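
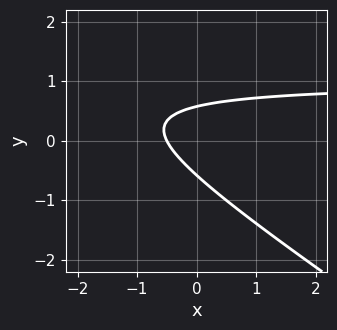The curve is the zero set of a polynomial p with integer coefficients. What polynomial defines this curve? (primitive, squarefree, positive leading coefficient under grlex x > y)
Degree: no degree-1 curve has this shape, so deg p = 2.
Solving for integer coefficients yields p as stated.

2*x*y + 3*y^2 - 2*x - 1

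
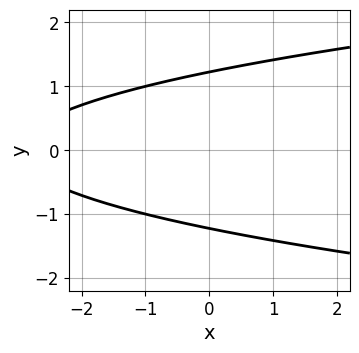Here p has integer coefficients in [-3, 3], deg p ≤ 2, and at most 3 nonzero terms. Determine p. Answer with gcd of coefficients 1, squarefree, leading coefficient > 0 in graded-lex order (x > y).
2*y^2 - x - 3

(a) deg p = 2. No degree-1 curve has this shape.
(b) Symmetries: the y ↦ −y reflection is a symmetry, so y appears only in even powers.
(c) From the axis intercepts and sections: the curve avoids every integer x-axis point in the box.
(d) Matching integer coefficients to the picture gives p.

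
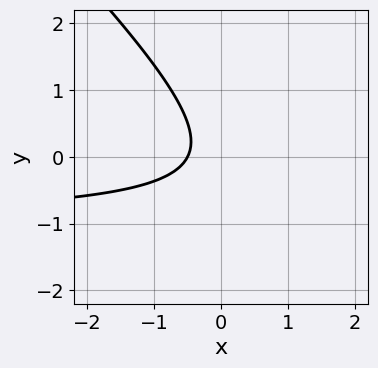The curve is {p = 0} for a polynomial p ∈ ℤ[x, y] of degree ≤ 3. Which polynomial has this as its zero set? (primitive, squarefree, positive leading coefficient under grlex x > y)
1. Degree: no degree-1 curve has this shape, so deg p = 2.
2. From the visible intercepts: no y-intercept at any integer in the box.
3. Assembling these constraints gives the stated polynomial.

2*x*y + 2*y^2 + 2*x + 1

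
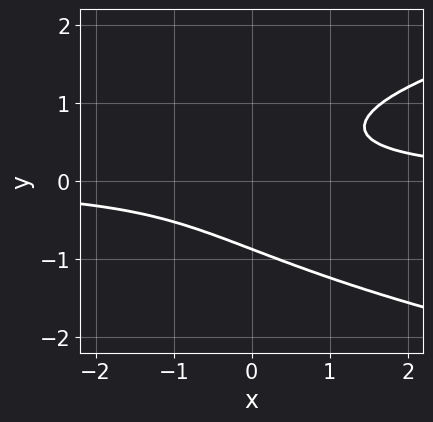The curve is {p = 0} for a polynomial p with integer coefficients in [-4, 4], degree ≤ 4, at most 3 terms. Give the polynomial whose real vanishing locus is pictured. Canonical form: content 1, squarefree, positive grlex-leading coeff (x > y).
3*y^3 - 3*x*y + 2

1. Degree: the shape is more complex than any degree-2 curve, so deg p = 3.
2. Observable constraints: no x-intercept at any integer in the box.
3. Fitting integer coefficients to these (and the overall shape) gives p.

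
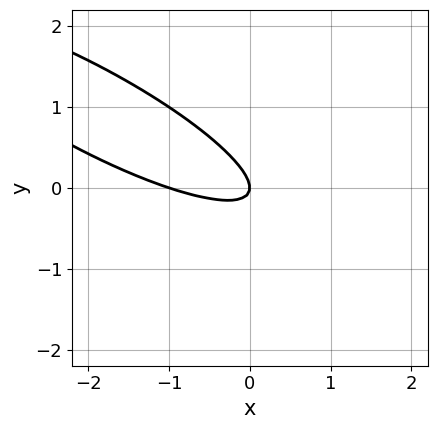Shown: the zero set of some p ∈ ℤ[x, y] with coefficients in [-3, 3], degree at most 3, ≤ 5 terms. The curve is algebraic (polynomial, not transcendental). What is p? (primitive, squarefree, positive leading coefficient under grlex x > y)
First, the degree is 2 — the shape is more complex than any degree-1 curve.
Then, from the axis intercepts and sections: one y-axis crossing is at y = 0; the x-axis gridline crossings are at x ∈ {-1, 0}.
Finally, these observations pin down the coefficients.

x^2 + 3*x*y + 3*y^2 + x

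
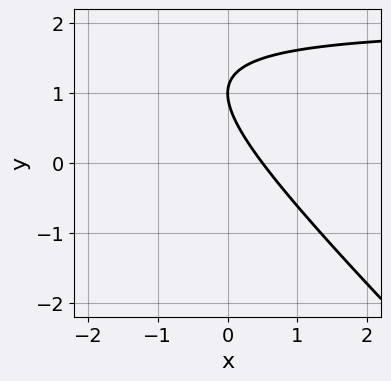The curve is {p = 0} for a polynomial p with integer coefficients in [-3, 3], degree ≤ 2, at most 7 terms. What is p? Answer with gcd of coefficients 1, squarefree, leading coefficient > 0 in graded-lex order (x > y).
x*y + y^2 - 2*x - 2*y + 1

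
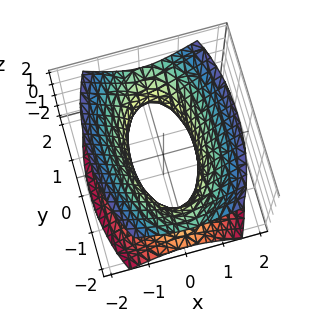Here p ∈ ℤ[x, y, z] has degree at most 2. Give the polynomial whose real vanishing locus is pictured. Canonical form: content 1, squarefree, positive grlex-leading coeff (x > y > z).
(a) deg p = 2. One connected sheet with a waist; a quadric.
(b) Symmetries: the z ↦ −z reflection is a symmetry, so z appears only in even powers; the y ↦ −y reflection is a symmetry, so y appears only in even powers; it's symmetric under x → −x, forcing even powers of x.
(c) Against the integer gridlines: it misses every integer gridline on the z-axis.
(d) Fitting integer coefficients to these (and the overall shape) gives p.

3*x^2 + y^2 - 2*z^2 - 2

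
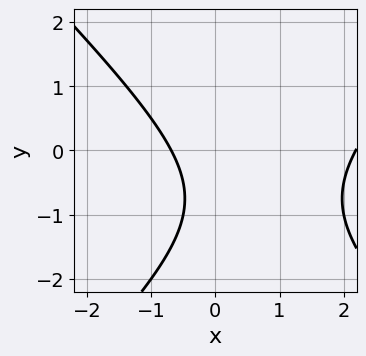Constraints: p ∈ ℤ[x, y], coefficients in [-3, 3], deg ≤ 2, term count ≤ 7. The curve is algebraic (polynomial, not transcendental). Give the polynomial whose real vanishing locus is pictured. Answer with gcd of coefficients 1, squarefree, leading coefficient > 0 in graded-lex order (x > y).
(a) Degree: no degree-1 curve has this shape, so deg p = 2.
(b) From the axis intercepts and sections: it misses every integer gridline on the y-axis.
(c) These observations pin down the coefficients.

2*x^2 - 2*y^2 - 3*x - 3*y - 3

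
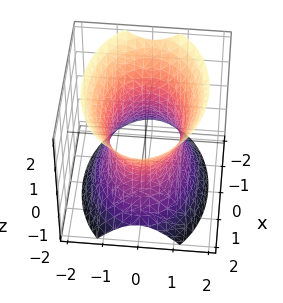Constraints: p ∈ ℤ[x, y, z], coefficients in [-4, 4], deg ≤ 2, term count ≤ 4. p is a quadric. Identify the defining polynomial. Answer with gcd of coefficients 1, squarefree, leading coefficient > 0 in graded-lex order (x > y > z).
x^2 + 2*y^2 - z^2 - 2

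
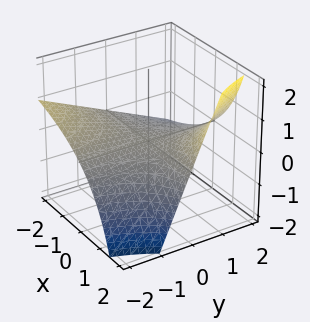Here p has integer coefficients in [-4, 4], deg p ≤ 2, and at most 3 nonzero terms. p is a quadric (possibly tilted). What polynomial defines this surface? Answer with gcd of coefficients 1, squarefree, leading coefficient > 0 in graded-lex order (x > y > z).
x*y + x*z - 3*z

First, degree: the shape is more complex than any degree-1 surface, so deg p = 2.
Next, from the visible intercepts: the visible x-axis segment lies entirely on the surface; one z-axis crossing is at z = 0; the visible y-axis segment lies entirely on the surface.
Finally, putting this together gives p.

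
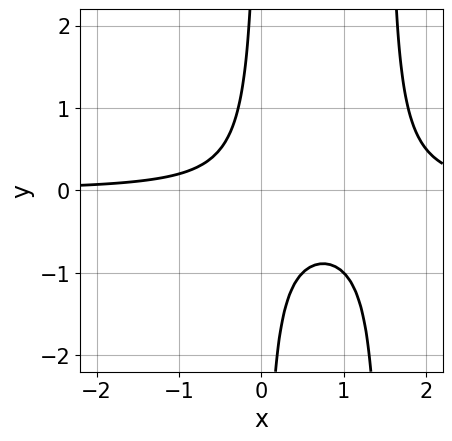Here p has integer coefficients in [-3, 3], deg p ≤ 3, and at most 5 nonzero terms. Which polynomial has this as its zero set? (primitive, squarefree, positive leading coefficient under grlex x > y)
The degree is 3 — the shape is more complex than any degree-2 curve.
Reading off the gridlines: the curve avoids every integer x-axis point in the box; it misses every integer gridline on the y-axis.
Solving for integer coefficients yields p as stated.

2*x^2*y - 3*x*y - 1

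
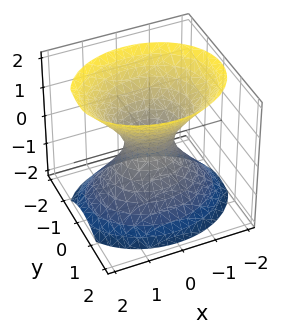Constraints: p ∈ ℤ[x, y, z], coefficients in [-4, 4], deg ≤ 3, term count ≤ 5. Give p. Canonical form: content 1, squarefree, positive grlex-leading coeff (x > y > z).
2*x^2 + 3*y^2 - 2*z^2 - 1

(a) Degree: an hourglass — one-sheet hyperboloid; a quadric, so deg p = 2.
(b) Symmetries: the y ↦ −y reflection is a symmetry, so y appears only in even powers; the x ↦ −x reflection is a symmetry, so x appears only in even powers; mirror symmetry z ↦ −z ⇒ only even powers of z.
(c) From the visible intercepts: the surface avoids every integer z-axis point in the box.
(d) Solving for integer coefficients yields p as stated.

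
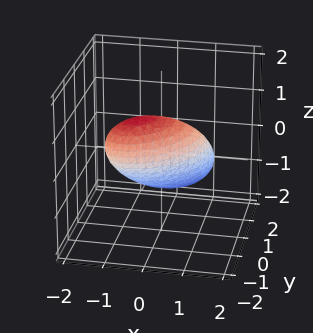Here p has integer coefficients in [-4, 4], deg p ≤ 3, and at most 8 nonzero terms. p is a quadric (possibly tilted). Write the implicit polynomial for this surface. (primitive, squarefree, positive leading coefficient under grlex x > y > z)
Degree: a generic line meets the surface in up to 2 points, so deg p = 2.
Reading off the gridlines: among the integer gridlines, it crosses the y-axis at y ∈ {-1, 1}; the x-axis gridline crossings are at x ∈ {-1, 1}; the z-axis gridline crossings are at z ∈ {-1, 1}.
The integer polynomial consistent with all of this is the stated p.

x^2 - x*y + y^2 + y*z + z^2 - 1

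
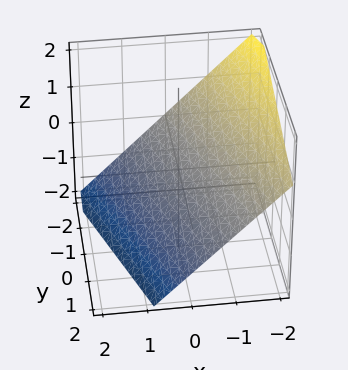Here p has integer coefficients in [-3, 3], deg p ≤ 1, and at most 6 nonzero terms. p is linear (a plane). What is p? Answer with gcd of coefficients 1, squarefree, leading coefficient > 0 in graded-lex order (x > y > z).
Degree: the surface is flat (a plane), so deg p = 1.
Reading off the gridlines: it crosses the y-axis at the gridline y = -2.
Fitting integer coefficients to these (and the overall shape) gives p.

3*x + y + 3*z + 2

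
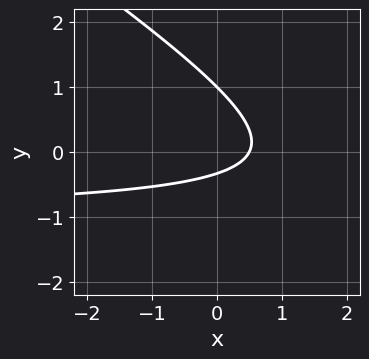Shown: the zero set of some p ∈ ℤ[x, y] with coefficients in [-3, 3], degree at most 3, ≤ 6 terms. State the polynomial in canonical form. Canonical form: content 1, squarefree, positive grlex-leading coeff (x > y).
1. deg p = 2. No degree-1 curve has this shape.
2. From the axis intercepts and sections: it meets the y-axis at y = 1 (among the integer gridlines).
3. Solving for integer coefficients yields p as stated.

2*x*y + 3*y^2 + 2*x - 2*y - 1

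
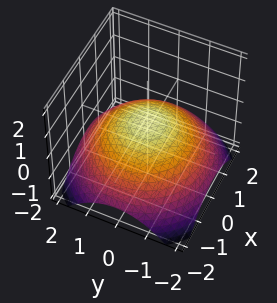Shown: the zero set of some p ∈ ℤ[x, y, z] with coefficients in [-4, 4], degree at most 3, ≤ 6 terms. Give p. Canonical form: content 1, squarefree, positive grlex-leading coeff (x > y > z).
First, degree: no degree-1 surface has this shape, so deg p = 2.
Next, by symmetry, every cross-section ⟂ z is a circle, so x, y appear only via x² + y².
Next, against the integer gridlines: a circular section at z = 0 has radius exactly 1; among the integer gridlines, it crosses the y-axis at y ∈ {-1, 1}; among the integer gridlines, it crosses the x-axis at x ∈ {-1, 1}.
Finally, putting this together gives p.

x^2 + y^2 + 3*z - 1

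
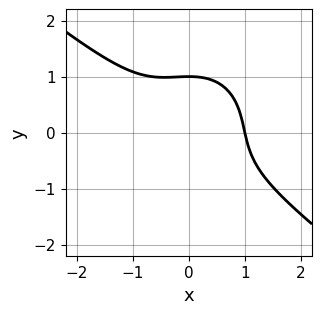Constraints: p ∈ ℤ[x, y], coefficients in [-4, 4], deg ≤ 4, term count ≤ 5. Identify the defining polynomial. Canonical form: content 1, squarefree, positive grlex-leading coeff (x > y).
3*x^3 + 2*x^2*y + 3*y^3 - 3

The degree is 3 — no degree-2 curve has this shape.
Reading off the gridlines: it meets the x-axis at x = 1 (among the integer gridlines); one y-axis crossing is at y = 1.
The integer polynomial consistent with all of this is the stated p.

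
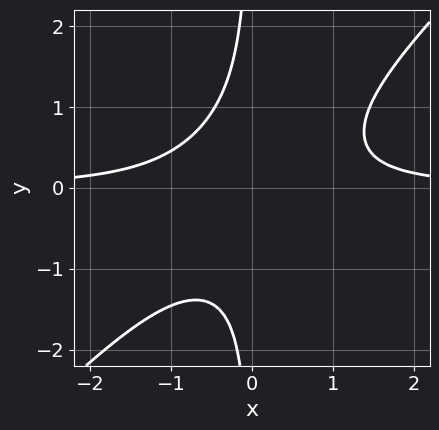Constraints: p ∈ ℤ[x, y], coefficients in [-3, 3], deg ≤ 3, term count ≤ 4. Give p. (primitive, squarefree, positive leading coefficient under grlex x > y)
3*x^2*y - 3*x*y^2 - 2

1. Degree: a generic line meets the curve in up to 3 points, so deg p = 3.
2. Checking where it meets the axes: it misses every integer gridline on the x-axis; it misses every integer gridline on the y-axis.
3. Together with the visible shape, these determine p as stated.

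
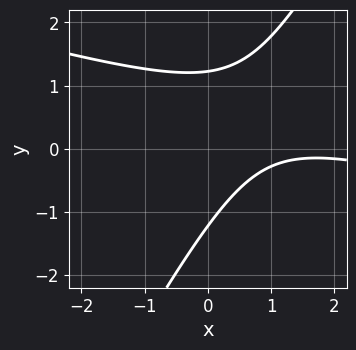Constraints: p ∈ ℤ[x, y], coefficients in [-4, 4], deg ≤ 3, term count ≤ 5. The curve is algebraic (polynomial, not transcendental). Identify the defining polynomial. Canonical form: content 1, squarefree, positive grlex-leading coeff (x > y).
x^2 + 3*x*y - 2*y^2 - 3*x + 3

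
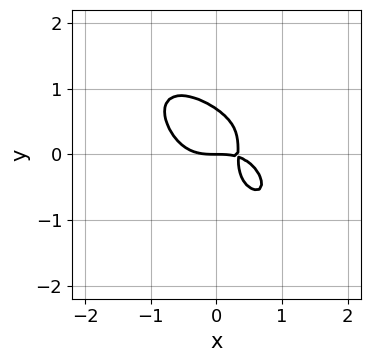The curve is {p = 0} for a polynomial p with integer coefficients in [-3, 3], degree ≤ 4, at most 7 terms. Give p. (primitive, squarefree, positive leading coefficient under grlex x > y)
1. Degree: the shape is more complex than any degree-3 curve, so deg p = 4.
2. Checking where it meets the axes: one x-axis crossing is at x = 0; it meets the y-axis at y = 0 (among the integer gridlines).
3. The integer polynomial consistent with all of this is the stated p.

3*x^4 + 3*y^4 - x^3 + 3*x*y - y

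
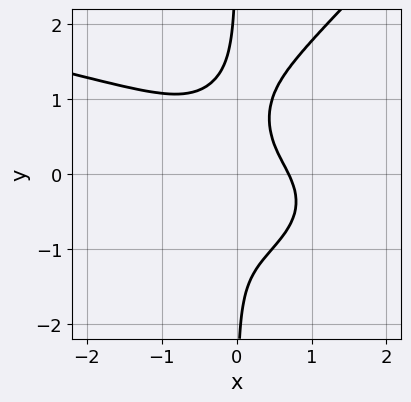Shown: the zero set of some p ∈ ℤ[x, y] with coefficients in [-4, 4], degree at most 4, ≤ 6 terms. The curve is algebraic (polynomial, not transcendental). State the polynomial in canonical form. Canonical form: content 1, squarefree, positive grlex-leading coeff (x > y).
3*x^2*y^2 - 3*x*y^3 + 3*x^3 + 3*x*y - 1

(a) Degree: no degree-3 curve has this shape, so deg p = 4.
(b) Observable constraints: no y-intercept at any integer in the box.
(c) Putting this together gives p.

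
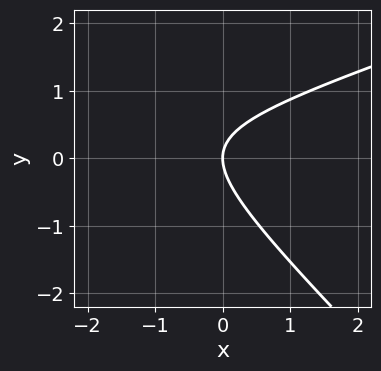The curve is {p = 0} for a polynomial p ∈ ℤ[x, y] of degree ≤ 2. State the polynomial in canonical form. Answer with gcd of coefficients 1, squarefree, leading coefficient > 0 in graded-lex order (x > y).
x^2 - 2*x*y - 3*y^2 + 3*x

1. Degree: no degree-1 curve has this shape, so deg p = 2.
2. Checking where it meets the axes: it crosses the x-axis at the gridline x = 0; it crosses the y-axis at the gridline y = 0.
3. These observations pin down the coefficients.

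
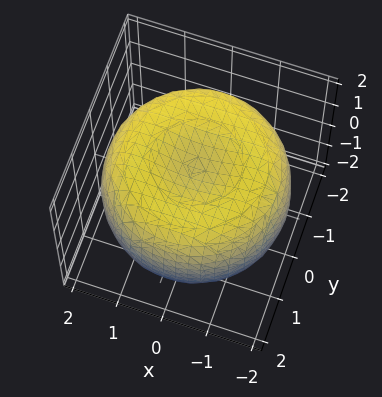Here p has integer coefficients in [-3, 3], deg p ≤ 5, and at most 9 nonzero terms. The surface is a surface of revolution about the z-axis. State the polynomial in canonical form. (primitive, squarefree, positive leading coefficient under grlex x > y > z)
(a) deg p = 4. The shape is more complex than any degree-3 surface.
(b) Symmetry: the z-axis is an axis of rotation, so x and y enter only as x² + y².
(c) Against the integer gridlines: a circular section at z = 0 has radius between 1 and 2; among the integer gridlines, it crosses the z-axis at z ∈ {-1, 1}.
(d) Assembling these constraints gives the stated polynomial.

x^4 + 2*x^2*y^2 + y^4 - 3*x^2 - 3*y^2 + 3*z^2 - 3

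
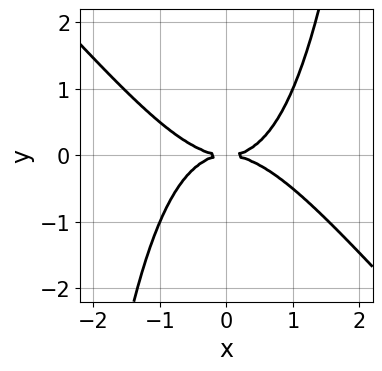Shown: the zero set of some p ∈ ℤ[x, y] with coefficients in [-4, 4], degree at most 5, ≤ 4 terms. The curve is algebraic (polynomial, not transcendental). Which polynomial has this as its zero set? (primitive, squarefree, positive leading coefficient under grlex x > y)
x^4 + x^3*y - 2*y^2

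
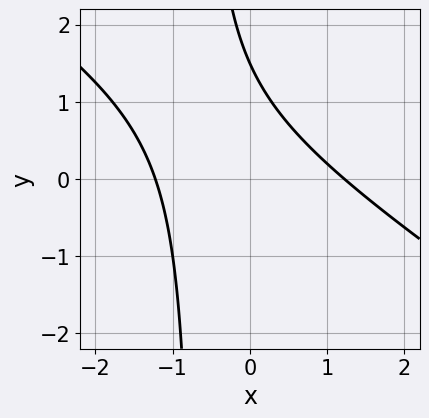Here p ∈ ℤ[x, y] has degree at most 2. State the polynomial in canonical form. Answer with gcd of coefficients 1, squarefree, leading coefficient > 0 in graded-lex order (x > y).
2*x^2 + 3*x*y + 2*y - 3

Degree: a generic line meets the curve in up to 2 points, so deg p = 2.
The integer polynomial consistent with all of this is the stated p.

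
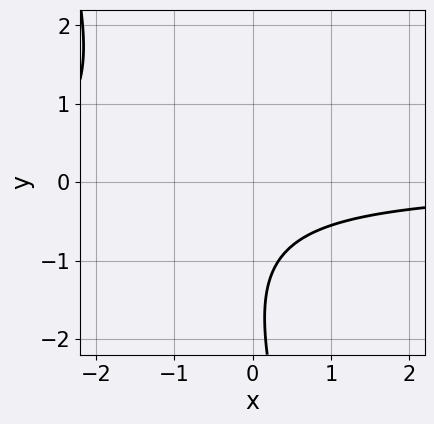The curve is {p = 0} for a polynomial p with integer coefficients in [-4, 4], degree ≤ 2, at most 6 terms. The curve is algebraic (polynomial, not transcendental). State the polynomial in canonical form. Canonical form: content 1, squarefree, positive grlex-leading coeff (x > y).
(a) Degree: a generic line meets the curve in up to 2 points, so deg p = 2.
(b) Observable constraints: the curve avoids every integer y-axis point in the box; it misses every integer gridline on the x-axis.
(c) Solving for integer coefficients yields p as stated.

3*x*y + y^2 + 3*y + 3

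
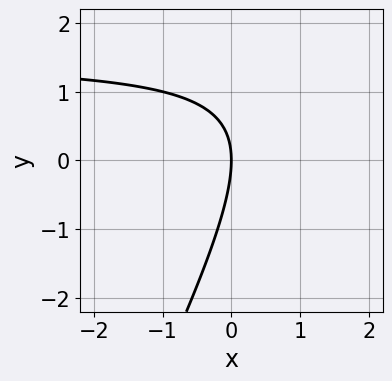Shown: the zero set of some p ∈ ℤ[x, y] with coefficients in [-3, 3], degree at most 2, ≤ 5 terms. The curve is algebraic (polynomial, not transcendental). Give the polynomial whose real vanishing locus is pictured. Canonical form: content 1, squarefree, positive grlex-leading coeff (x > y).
1. Degree: the shape is more complex than any degree-1 curve, so deg p = 2.
2. From the visible intercepts: one x-axis crossing is at x = 0; it meets the y-axis at y = 0 (among the integer gridlines).
3. The integer polynomial consistent with all of this is the stated p.

2*x*y - y^2 - 3*x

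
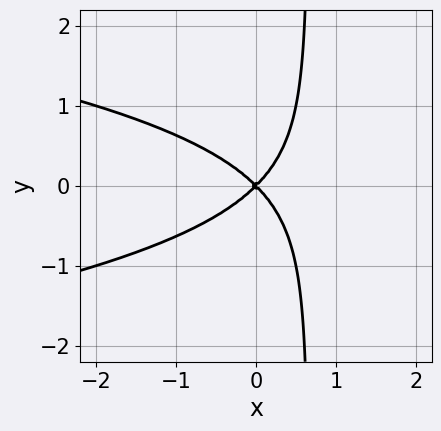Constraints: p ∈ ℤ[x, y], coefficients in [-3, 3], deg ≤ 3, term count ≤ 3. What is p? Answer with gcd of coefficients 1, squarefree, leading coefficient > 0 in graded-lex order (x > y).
1. The degree is 3 — a generic line meets the curve in up to 3 points.
2. Symmetries: mirror symmetry y ↦ −y ⇒ only even powers of y.
3. Against the integer gridlines: it crosses the y-axis at the gridline y = 0; one x-axis crossing is at x = 0.
4. These observations pin down the coefficients.

3*x*y^2 + 2*x^2 - 2*y^2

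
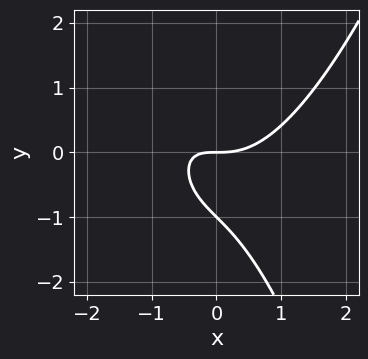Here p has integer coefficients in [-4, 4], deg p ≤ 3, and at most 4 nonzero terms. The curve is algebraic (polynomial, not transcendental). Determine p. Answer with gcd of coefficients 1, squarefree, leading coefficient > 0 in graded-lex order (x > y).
x^3 - x*y - y^2 - y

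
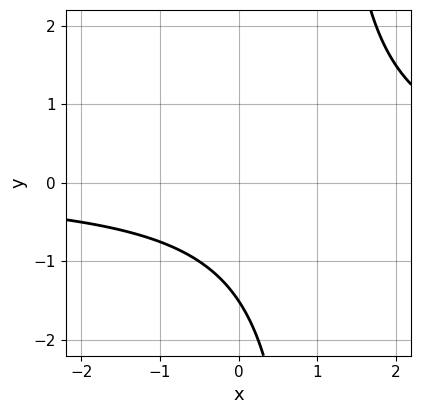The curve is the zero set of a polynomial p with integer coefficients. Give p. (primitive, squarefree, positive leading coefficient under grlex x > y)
2*x*y - 2*y - 3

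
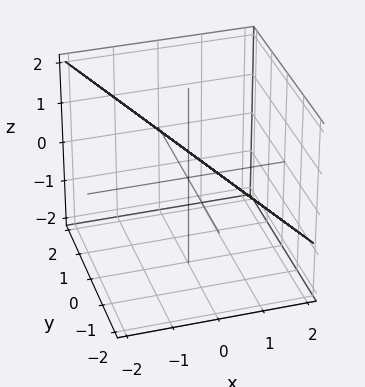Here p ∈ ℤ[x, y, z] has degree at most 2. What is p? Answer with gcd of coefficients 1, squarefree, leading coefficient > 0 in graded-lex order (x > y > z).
3*x + y + 3*z - 2

1. deg p = 1. The surface is flat (a plane).
2. Reading off the gridlines: it meets the y-axis at y = 2 (among the integer gridlines).
3. Fitting integer coefficients to these (and the overall shape) gives p.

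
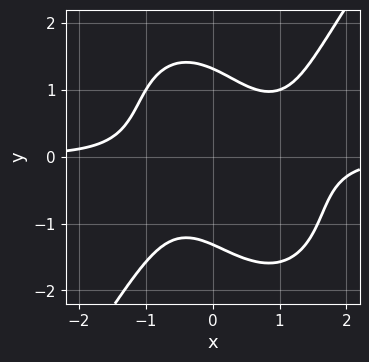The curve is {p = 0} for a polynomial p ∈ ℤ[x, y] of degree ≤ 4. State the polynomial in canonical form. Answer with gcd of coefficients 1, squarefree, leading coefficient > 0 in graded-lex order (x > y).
Degree: no degree-3 curve has this shape, so deg p = 4.
Against the integer gridlines: no x-intercept at any integer in the box.
Assembling these constraints gives the stated polynomial.

3*x^3*y - y^4 - 2*x^2*y - 3*x*y + 3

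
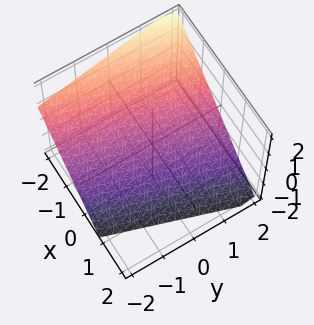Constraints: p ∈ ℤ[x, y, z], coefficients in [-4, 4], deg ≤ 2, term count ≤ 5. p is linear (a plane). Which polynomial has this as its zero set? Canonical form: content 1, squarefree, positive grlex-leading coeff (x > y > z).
First, deg p = 1.
Next, reading off the gridlines: it meets the y-axis at y = 2 (among the integer gridlines).
Finally, these observations pin down the coefficients.

3*x - y + 3*z + 2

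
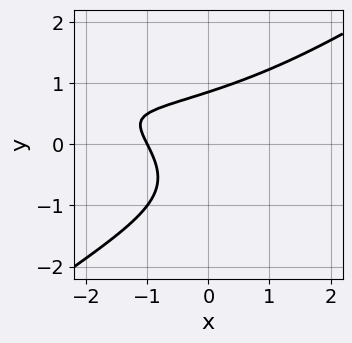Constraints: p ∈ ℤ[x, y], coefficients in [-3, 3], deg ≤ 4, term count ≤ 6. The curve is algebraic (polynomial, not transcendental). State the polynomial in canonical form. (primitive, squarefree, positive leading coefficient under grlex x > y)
The degree is 3 — a generic line meets the curve in up to 3 points.
From the visible intercepts: one x-axis crossing is at x = -1.
These observations pin down the coefficients.

x^2*y - 2*y^3 - y^2 + 2*x + 2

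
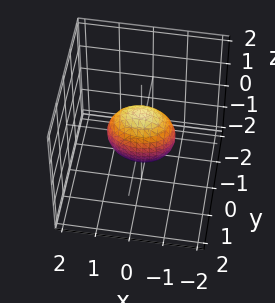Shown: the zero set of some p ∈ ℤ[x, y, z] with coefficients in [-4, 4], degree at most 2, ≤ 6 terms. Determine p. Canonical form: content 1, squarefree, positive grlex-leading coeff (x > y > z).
x^2 + 2*y^2 + z^2 - 1

First, the degree is 2 — bounded and convex; a quadric.
Then, symmetries: it's symmetric under x → −x, forcing even powers of x; the z ↦ −z reflection is a symmetry, so z appears only in even powers; it's symmetric under y → −y, forcing even powers of y.
Next, against the integer gridlines: among the integer gridlines, it crosses the x-axis at x ∈ {-1, 1}; the z-axis gridline crossings are at z ∈ {-1, 1}.
Finally, the integer polynomial consistent with all of this is the stated p.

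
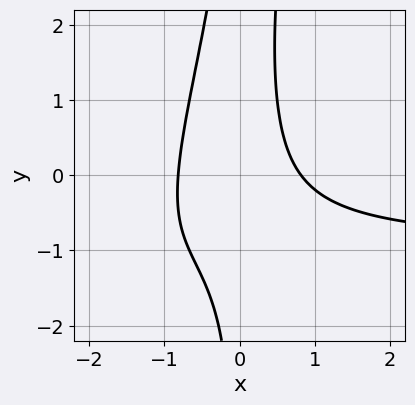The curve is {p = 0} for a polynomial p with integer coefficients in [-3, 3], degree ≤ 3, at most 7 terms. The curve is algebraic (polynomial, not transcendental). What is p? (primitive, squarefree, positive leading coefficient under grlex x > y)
(a) deg p = 3. No degree-2 curve has this shape.
(b) Against the integer gridlines: the curve avoids every integer y-axis point in the box.
(c) Fitting integer coefficients to these (and the overall shape) gives p.

3*x^2*y - x*y^2 + 3*x^2 + 2*x*y - 2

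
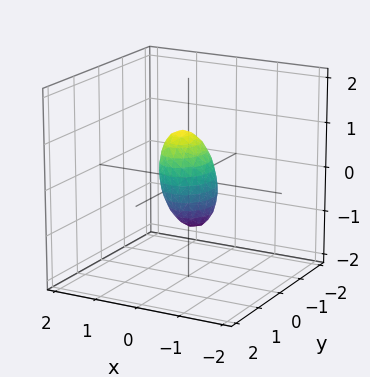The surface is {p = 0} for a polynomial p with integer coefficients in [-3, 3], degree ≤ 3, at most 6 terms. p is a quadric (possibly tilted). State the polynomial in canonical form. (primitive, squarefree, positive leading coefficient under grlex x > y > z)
3*x^2 - x*z + 2*y^2 + z^2 - 1

Degree: the shape is more complex than any degree-1 surface, so deg p = 2.
From the axis intercepts and sections: among the integer gridlines, it crosses the z-axis at z ∈ {-1, 1}.
Matching integer coefficients to the picture gives p.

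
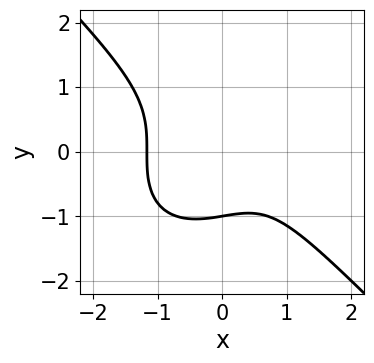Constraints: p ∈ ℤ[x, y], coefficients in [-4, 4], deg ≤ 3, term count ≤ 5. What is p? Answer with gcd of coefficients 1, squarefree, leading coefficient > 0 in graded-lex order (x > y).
2*x^3 + 2*y^3 - x + 2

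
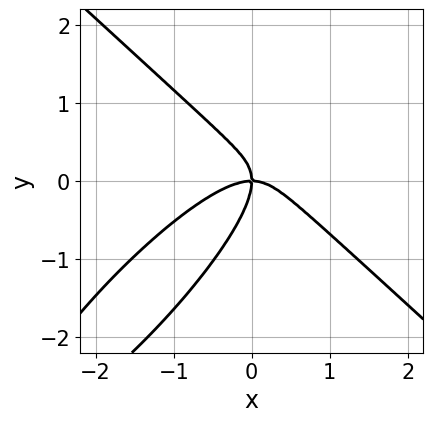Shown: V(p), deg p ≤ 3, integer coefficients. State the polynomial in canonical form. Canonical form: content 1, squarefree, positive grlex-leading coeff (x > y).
(a) Degree: no degree-2 curve has this shape, so deg p = 3.
(b) From the visible intercepts: it meets the y-axis at y = 0 (among the integer gridlines); it meets the x-axis at x = 0 (among the integer gridlines).
(c) The integer polynomial consistent with all of this is the stated p.

3*x^3 - 2*x^2*y - 3*x*y^2 + 3*y^3 + 3*x*y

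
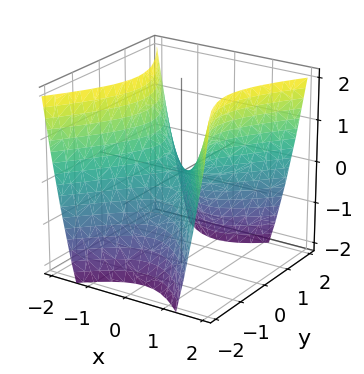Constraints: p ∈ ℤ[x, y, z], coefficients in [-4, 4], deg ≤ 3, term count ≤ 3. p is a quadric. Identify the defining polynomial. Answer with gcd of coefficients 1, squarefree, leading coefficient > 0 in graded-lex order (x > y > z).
The degree is 2 — a saddle surface; a quadric.
Symmetries: mirror symmetry y ↦ −y ⇒ only even powers of y; mirror symmetry x ↦ −x ⇒ only even powers of x.
Against the integer gridlines: one z-axis crossing is at z = 0; it meets the y-axis at y = 0 (among the integer gridlines); it meets the x-axis at x = 0 (among the integer gridlines).
Fitting integer coefficients to these (and the overall shape) gives p.

3*x^2 - 2*y^2 - 2*z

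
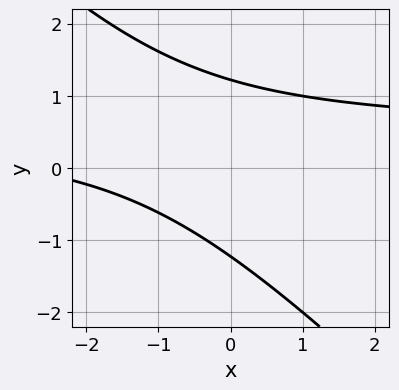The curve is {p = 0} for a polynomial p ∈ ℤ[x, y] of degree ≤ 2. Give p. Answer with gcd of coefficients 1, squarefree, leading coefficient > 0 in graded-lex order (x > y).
2*x*y + 2*y^2 - x - 3

(a) The degree is 2 — no degree-1 curve has this shape.
(b) Checking where it meets the axes: no x-intercept at any integer in the box.
(c) These observations pin down the coefficients.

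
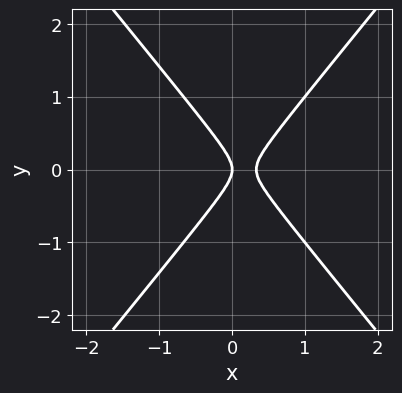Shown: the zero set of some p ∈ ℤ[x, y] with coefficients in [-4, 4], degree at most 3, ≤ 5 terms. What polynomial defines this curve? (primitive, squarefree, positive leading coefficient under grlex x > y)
1. The degree is 2 — a generic line meets the curve in up to 2 points.
2. Symmetries: the y ↦ −y reflection is a symmetry, so y appears only in even powers.
3. Reading off the gridlines: it crosses the y-axis at the gridline y = 0; it meets the x-axis at x = 0 (among the integer gridlines).
4. Fitting integer coefficients to these (and the overall shape) gives p.

3*x^2 - 2*y^2 - x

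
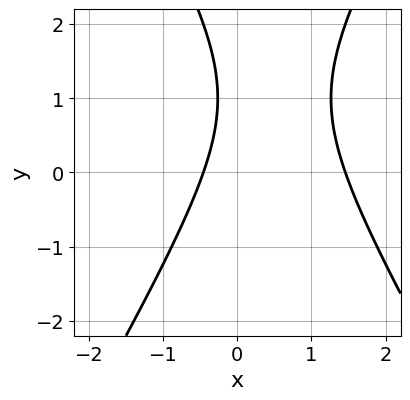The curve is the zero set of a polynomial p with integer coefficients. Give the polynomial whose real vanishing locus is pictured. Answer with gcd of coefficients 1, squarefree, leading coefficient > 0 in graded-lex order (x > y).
3*x^2 - y^2 - 3*x + 2*y - 2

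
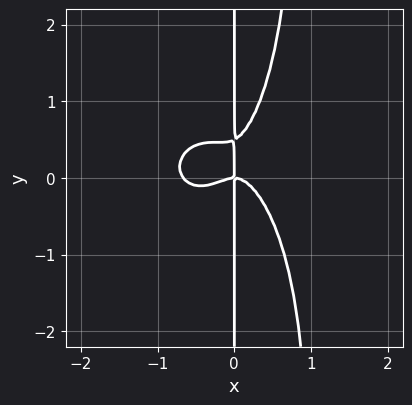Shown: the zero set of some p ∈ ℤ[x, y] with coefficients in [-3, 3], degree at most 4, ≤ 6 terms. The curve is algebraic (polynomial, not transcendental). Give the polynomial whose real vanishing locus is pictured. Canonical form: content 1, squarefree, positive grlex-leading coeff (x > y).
1. The degree is 4 — the shape is more complex than any degree-3 curve.
2. Reading off the gridlines: it crosses the x-axis at the gridline x = 0; the visible y-axis segment lies entirely on the curve.
3. Matching integer coefficients to the picture gives p.

3*x^4 + 2*x^2*y^2 + 2*x^3 - 2*x*y^2 + x*y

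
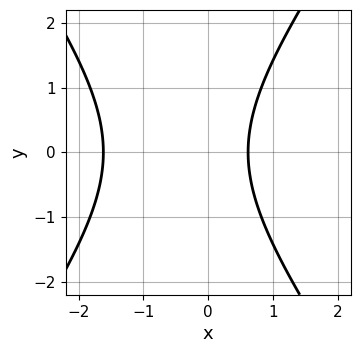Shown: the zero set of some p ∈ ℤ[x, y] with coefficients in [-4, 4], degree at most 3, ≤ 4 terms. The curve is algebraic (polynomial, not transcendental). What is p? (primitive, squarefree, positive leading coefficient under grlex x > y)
2*x^2 - y^2 + 2*x - 2

deg p = 2. The shape is more complex than any degree-1 curve.
Symmetries: mirror symmetry y ↦ −y ⇒ only even powers of y.
Checking where it meets the axes: it misses every integer gridline on the y-axis.
Fitting integer coefficients to these (and the overall shape) gives p.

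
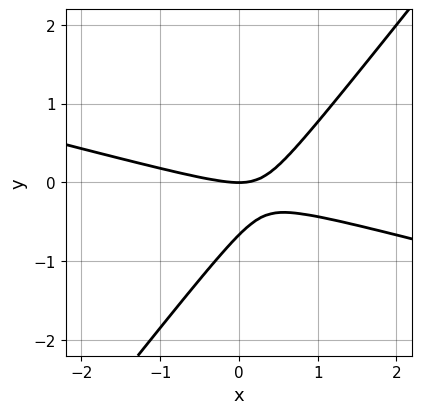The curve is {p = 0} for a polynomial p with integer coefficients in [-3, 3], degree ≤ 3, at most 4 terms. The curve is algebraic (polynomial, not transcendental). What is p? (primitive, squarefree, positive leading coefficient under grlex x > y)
(a) The degree is 2 — the shape is more complex than any degree-1 curve.
(b) Against the integer gridlines: it meets the x-axis at x = 0 (among the integer gridlines); it meets the y-axis at y = 0 (among the integer gridlines).
(c) Putting this together gives p.

x^2 + 3*x*y - 3*y^2 - 2*y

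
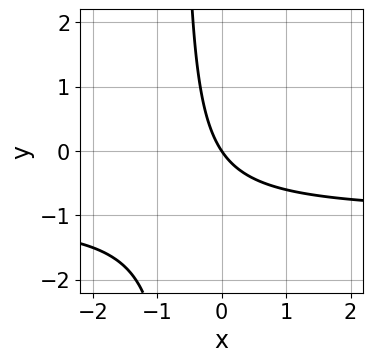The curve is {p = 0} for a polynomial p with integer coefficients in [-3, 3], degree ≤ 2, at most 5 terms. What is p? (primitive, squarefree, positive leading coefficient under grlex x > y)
First, the degree is 2 — no degree-1 curve has this shape.
Then, against the integer gridlines: it crosses the x-axis at the gridline x = 0; it meets the y-axis at y = 0 (among the integer gridlines).
Finally, fitting integer coefficients to these (and the overall shape) gives p.

3*x*y + 3*x + 2*y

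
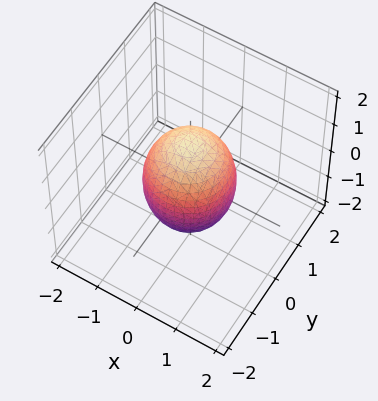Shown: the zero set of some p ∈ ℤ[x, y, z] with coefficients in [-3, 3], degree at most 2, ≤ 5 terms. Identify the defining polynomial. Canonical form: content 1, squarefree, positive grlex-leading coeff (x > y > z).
2*x^2 + 2*y^2 + z^2 - 2

1. Degree: bounded and convex; a quadric, so deg p = 2.
2. By symmetry, every cross-section ⟂ z is a circle, so x, y appear only via x² + y²; it's symmetric under z → −z, forcing even powers of z.
3. From the axis intercepts and sections: among the integer gridlines, it crosses the y-axis at y ∈ {-1, 1}; a circular section at z = -1 has radius between 0 and 1.
4. Matching integer coefficients to the picture gives p. Check: (-1, 0, 0) on the x-axis lies on the surface, and p(-1, 0, 0) = 0. ✓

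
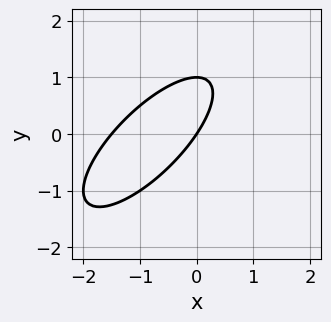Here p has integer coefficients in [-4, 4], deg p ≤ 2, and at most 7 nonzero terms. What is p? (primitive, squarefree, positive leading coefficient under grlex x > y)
2*x^2 - 3*x*y + 2*y^2 + 3*x - 2*y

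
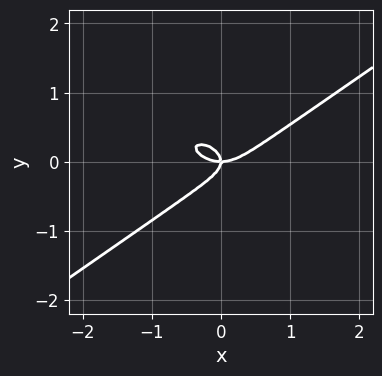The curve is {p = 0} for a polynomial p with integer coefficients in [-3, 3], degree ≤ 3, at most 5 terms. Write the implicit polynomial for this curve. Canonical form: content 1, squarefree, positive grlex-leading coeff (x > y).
Degree: the shape is more complex than any degree-2 curve, so deg p = 3.
From the visible intercepts: it crosses the y-axis at the gridline y = 0; it meets the x-axis at x = 0 (among the integer gridlines).
These observations pin down the coefficients.

x^3 - 3*y^3 - x*y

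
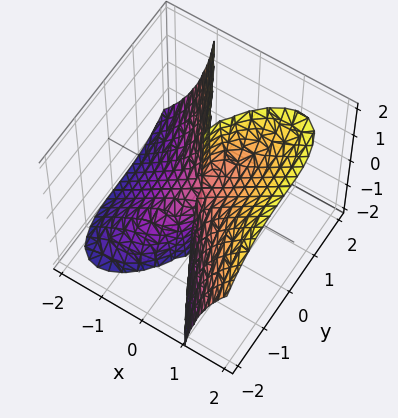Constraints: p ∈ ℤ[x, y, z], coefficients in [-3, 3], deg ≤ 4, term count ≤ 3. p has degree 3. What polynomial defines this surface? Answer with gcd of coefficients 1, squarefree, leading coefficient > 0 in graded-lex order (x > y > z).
3*x^3 - 3*x^2*z + y^3

First, degree: the shape is more complex than any degree-2 surface, so deg p = 3.
Next, against the integer gridlines: one x-axis crossing is at x = 0; it meets the y-axis at y = 0 (among the integer gridlines).
Finally, these observations pin down the coefficients. Check: (0, 0, 2) on the z-axis lies on the surface, and p(0, 0, 2) = 0. ✓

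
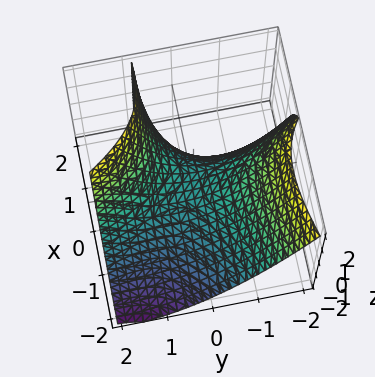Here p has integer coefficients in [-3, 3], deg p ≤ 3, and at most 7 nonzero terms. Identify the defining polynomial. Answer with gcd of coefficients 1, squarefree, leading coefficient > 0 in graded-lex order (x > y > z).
x^2 - 2*x*y - x*z - y^2 + 2*z

The degree is 2 — no degree-1 surface has this shape.
Against the integer gridlines: it meets the z-axis at z = 0 (among the integer gridlines); it meets the x-axis at x = 0 (among the integer gridlines); it meets the y-axis at y = 0 (among the integer gridlines).
Fitting integer coefficients to these (and the overall shape) gives p.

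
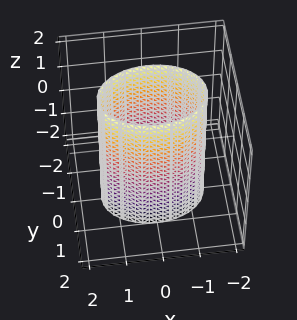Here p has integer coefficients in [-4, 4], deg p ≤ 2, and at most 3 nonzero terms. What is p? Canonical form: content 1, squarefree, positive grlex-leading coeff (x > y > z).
x^2 + 2*y^2 - 2

1. The degree is 2 — constant cross-section along one axis; a quadric.
2. Symmetries: it's symmetric under x → −x, forcing even powers of x; the z ↦ −z reflection is a symmetry, so z appears only in even powers; the y ↦ −y reflection is a symmetry, so y appears only in even powers.
3. Against the integer gridlines: among the integer gridlines, it crosses the y-axis at y ∈ {-1, 1}; no z-intercept at any integer in the box.
4. Fitting integer coefficients to these (and the overall shape) gives p.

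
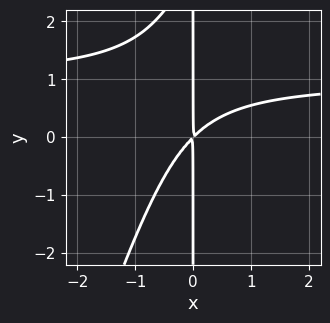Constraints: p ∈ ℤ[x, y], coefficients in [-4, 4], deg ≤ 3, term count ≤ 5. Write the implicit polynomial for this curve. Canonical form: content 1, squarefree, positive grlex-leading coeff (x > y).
3*x^2*y - x*y^2 - 3*x^2 + 3*x*y

1. deg p = 3. A generic line meets the curve in up to 3 points.
2. From the axis intercepts and sections: the visible y-axis segment lies entirely on the curve.
3. Assembling these constraints gives the stated polynomial.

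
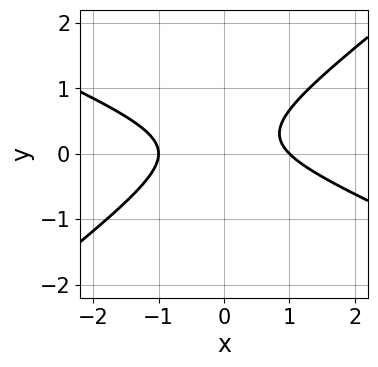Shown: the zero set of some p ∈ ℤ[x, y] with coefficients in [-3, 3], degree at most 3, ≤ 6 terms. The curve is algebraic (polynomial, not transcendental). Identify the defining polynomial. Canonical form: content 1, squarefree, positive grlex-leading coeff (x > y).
x^2 + x*y - 3*y^2 + y - 1

First, deg p = 2.
Then, from the visible intercepts: it misses every integer gridline on the y-axis; among the integer gridlines, it crosses the x-axis at x ∈ {-1, 1}.
Finally, matching integer coefficients to the picture gives p.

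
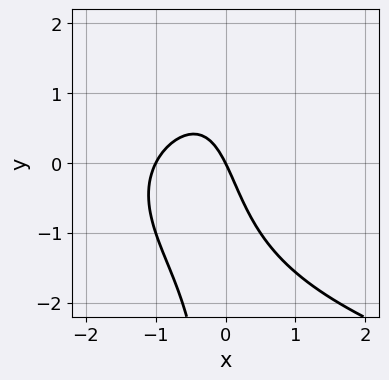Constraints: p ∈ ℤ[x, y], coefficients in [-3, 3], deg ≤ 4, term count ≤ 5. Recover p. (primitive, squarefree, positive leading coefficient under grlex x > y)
1. deg p = 3. No degree-2 curve has this shape.
2. Observable constraints: it meets the y-axis at y = 0 (among the integer gridlines); among the integer gridlines, it crosses the x-axis at x ∈ {-1, 0}.
3. Putting this together gives p.

x*y^2 - 2*x^2 - 2*x - y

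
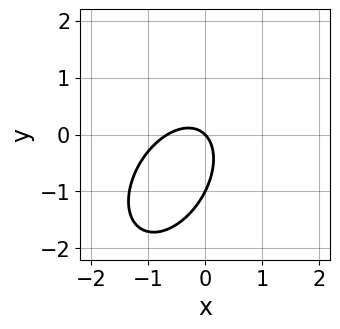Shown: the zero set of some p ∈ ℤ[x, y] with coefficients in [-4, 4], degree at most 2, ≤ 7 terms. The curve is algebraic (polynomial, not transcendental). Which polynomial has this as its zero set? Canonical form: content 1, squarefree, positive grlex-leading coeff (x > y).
The degree is 2 — a generic line meets the curve in up to 2 points.
From the visible intercepts: among the integer gridlines, it crosses the y-axis at y ∈ {-1, 0}; it crosses the x-axis at the gridline x = 0.
These observations pin down the coefficients.

3*x^2 - 2*x*y + 2*y^2 + 2*x + 2*y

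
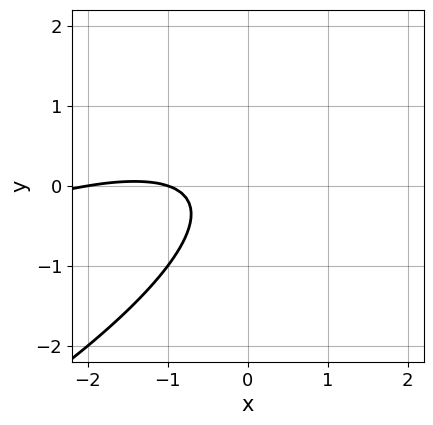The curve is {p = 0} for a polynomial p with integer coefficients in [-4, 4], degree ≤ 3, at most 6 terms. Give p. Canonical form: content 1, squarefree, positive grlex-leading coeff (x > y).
deg p = 2.
From the axis intercepts and sections: the x-axis gridline crossings are at x ∈ {-2, -1}; no y-intercept at any integer in the box.
Matching integer coefficients to the picture gives p.

x^2 - 3*x*y + 3*y^2 + 3*x + 2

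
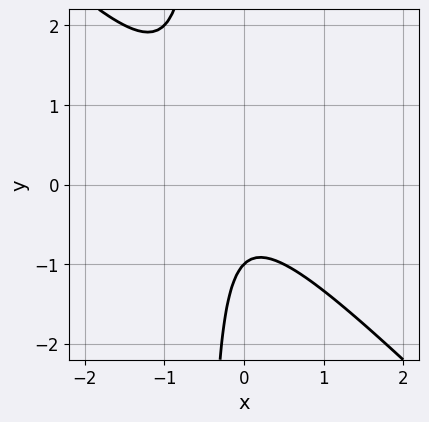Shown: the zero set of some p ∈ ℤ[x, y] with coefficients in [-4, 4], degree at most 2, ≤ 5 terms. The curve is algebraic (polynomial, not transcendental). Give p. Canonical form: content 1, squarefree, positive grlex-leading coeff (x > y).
(a) The degree is 2 — a generic line meets the curve in up to 2 points.
(b) From the axis intercepts and sections: it crosses the y-axis at the gridline y = -1; the curve avoids every integer x-axis point in the box.
(c) Together with the visible shape, these determine p as stated.

2*x^2 + 2*x*y + x + y + 1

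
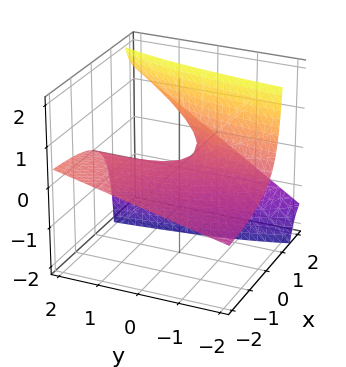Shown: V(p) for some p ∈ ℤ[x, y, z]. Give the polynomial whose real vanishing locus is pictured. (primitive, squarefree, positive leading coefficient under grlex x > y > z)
First, the degree is 2 — a generic line meets the surface in up to 2 points.
Then, observable constraints: the visible x-axis segment lies entirely on the surface; every point of the y-axis in the box is on the surface; it meets the z-axis at z = 0 (among the integer gridlines).
Finally, solving for integer coefficients yields p as stated.

x*y - 3*x*z + 3*z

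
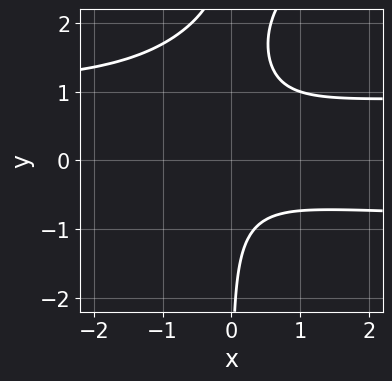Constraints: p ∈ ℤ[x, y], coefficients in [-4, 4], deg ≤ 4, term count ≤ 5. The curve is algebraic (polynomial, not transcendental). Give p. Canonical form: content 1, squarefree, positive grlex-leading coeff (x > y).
First, degree: no degree-3 curve has this shape, so deg p = 4.
Next, reading off the gridlines: the curve avoids every integer y-axis point in the box; it misses every integer gridline on the x-axis.
Finally, the integer polynomial consistent with all of this is the stated p.

x^2*y^2 - x*y^3 + 2*x*y^2 - x^2 - 1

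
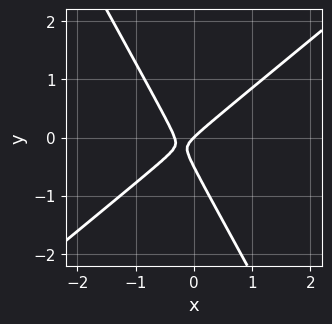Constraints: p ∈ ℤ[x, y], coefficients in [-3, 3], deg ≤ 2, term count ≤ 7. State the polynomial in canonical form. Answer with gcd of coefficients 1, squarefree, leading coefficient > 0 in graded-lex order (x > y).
3*x^2 - 2*x*y - 2*y^2 + x - y

Degree: the shape is more complex than any degree-1 curve, so deg p = 2.
From the axis intercepts and sections: it meets the x-axis at x = 0 (among the integer gridlines); one y-axis crossing is at y = 0.
Fitting integer coefficients to these (and the overall shape) gives p.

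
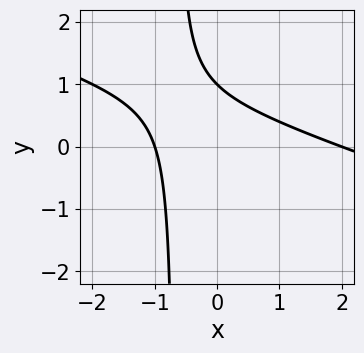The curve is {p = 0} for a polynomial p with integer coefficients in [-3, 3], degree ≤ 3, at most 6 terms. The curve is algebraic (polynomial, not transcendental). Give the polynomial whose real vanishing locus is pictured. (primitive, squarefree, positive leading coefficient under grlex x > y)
x^2 + 3*x*y - x + 2*y - 2

Degree: no degree-1 curve has this shape, so deg p = 2.
Checking where it meets the axes: the x-axis gridline crossings are at x ∈ {-1, 2}; it meets the y-axis at y = 1 (among the integer gridlines).
Together with the visible shape, these determine p as stated.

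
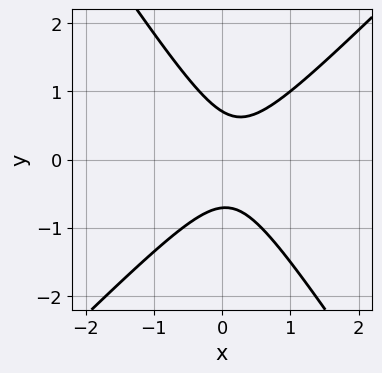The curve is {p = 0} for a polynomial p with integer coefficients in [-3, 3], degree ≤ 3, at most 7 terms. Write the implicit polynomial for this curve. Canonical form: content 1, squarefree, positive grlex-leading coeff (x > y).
3*x^2 - x*y - 2*y^2 - x + 1

deg p = 2.
Observable constraints: it misses every integer gridline on the x-axis.
Fitting integer coefficients to these (and the overall shape) gives p.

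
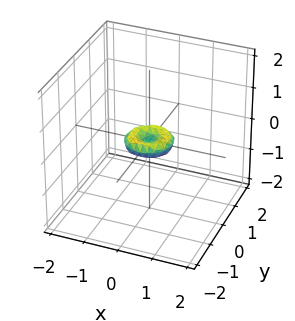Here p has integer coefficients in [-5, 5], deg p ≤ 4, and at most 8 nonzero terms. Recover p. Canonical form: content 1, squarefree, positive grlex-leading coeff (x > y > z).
1. The degree is 4 — no degree-3 surface has this shape.
2. By symmetry, the z-axis is an axis of rotation, so x and y enter only as x² + y².
3. Reading off the gridlines: a circular section at z = 0 has radius between 0 and 1; one x-axis crossing is at x = 0; one z-axis crossing is at z = 0; one y-axis crossing is at y = 0.
4. Together with the visible shape, these determine p as stated.

2*x^4 + 4*x^2*y^2 + 2*y^4 - x^2 - y^2 + 3*z^2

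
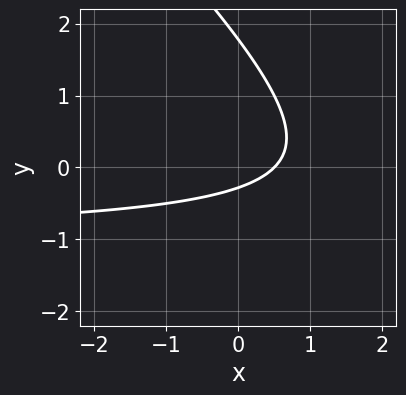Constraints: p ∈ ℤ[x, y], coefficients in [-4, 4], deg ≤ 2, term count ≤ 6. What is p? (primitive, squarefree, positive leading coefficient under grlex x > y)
2*x*y + 2*y^2 + 2*x - 3*y - 1

(a) deg p = 2. The shape is more complex than any degree-1 curve.
(b) Putting this together gives p.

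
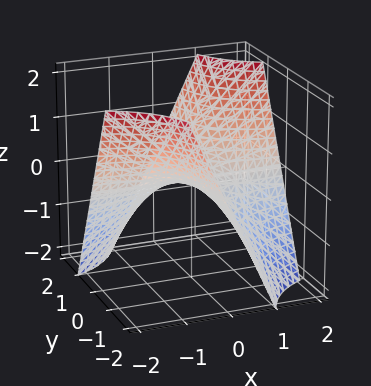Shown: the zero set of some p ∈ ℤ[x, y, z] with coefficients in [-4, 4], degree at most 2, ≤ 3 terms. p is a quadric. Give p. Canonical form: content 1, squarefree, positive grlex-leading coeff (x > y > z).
x*y - z

1. deg p = 2. A saddle surface; a quadric.
2. Reading off the gridlines: one z-axis crossing is at z = 0; the visible y-axis segment lies entirely on the surface; every point of the x-axis in the box is on the surface.
3. The integer polynomial consistent with all of this is the stated p.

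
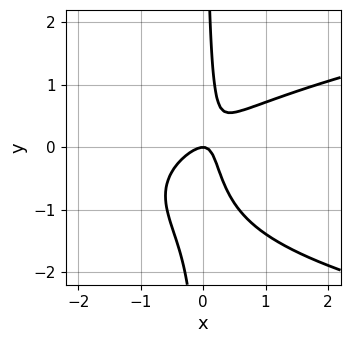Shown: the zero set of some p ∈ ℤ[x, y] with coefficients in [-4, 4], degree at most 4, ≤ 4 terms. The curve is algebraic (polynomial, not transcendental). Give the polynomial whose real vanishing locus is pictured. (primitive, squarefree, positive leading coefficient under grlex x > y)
3*x*y^2 - 3*x^2 + 3*x*y - y

1. Degree: the shape is more complex than any degree-2 curve, so deg p = 3.
2. Against the integer gridlines: one y-axis crossing is at y = 0; one x-axis crossing is at x = 0.
3. Assembling these constraints gives the stated polynomial.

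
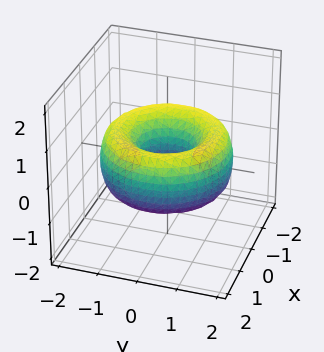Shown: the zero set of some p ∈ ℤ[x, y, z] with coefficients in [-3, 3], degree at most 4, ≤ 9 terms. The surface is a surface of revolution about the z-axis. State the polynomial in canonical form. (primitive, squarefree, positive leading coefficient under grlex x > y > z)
(a) Degree: a generic line meets the surface in up to 4 points, so deg p = 4.
(b) Symmetries: rotational symmetry about the z-axis ⇒ p depends on x, y only through x² + y².
(c) Checking where it meets the axes: a circular section at z = 0 has radius between 0 and 1; the surface avoids every integer z-axis point in the box.
(d) The integer polynomial consistent with all of this is the stated p.

x^4 + 2*x^2*y^2 + y^4 - 3*x^2 - 3*y^2 + 2*z^2 + 1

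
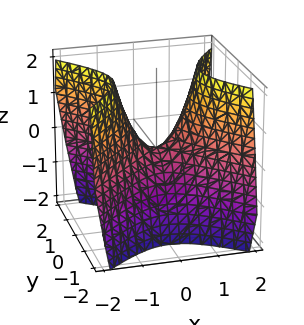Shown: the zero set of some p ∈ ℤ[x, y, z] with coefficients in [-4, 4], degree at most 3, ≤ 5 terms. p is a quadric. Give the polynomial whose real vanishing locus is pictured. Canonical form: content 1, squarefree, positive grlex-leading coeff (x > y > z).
3*x^2 - 3*y^2 - 2*z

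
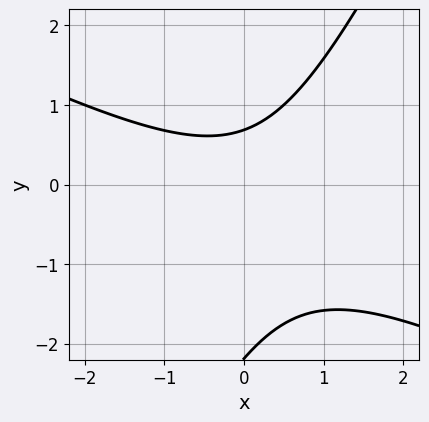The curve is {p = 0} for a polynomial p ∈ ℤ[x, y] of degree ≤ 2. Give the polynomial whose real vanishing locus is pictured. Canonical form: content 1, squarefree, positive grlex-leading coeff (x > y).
First, degree: no degree-1 curve has this shape, so deg p = 2.
Then, against the integer gridlines: it misses every integer gridline on the x-axis.
Finally, fitting integer coefficients to these (and the overall shape) gives p.

2*x^2 + 3*x*y - 2*y^2 - 3*y + 3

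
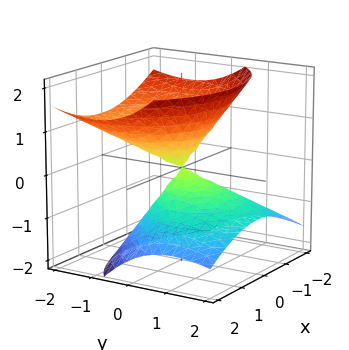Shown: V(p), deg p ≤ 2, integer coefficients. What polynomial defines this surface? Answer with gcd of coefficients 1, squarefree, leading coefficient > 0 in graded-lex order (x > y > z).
There are 2 components.
Degree: no degree-1 surface has this shape, so deg p = 2.
Checking where it meets the axes: it crosses the y-axis at the gridline y = 0; it crosses the z-axis at the gridline z = 0; it crosses the x-axis at the gridline x = 0.
Together with the visible shape, these determine p as stated.

2*x^2 + 2*y^2 + 3*y*z - 3*z^2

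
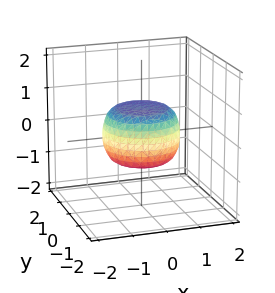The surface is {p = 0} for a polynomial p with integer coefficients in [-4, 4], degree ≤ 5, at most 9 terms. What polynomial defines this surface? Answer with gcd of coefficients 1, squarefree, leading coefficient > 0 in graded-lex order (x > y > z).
2*x^4 + 4*x^2*y^2 + 2*y^4 - x^2 - y^2 + 3*z^2 - 2

(a) Degree: no degree-3 surface has this shape, so deg p = 4.
(b) Symmetry: every cross-section ⟂ z is a circle, so x, y appear only via x² + y².
(c) Checking where it meets the axes: a circular section at z = 0 has radius between 1 and 2.
(d) The integer polynomial consistent with all of this is the stated p.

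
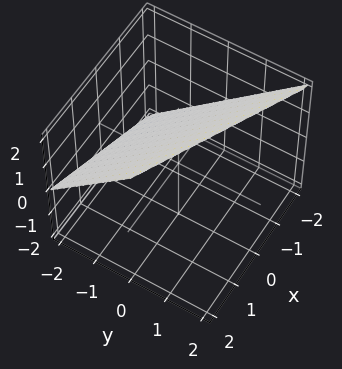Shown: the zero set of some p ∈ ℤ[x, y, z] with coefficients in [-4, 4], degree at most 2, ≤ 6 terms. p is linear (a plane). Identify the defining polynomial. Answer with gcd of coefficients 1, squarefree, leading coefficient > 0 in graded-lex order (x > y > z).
x + 2*y - 2*z + 2

(a) deg p = 1.
(b) Against the integer gridlines: it meets the x-axis at x = -2 (among the integer gridlines); it meets the y-axis at y = -1 (among the integer gridlines); one z-axis crossing is at z = 1.
(c) Solving for integer coefficients yields p as stated.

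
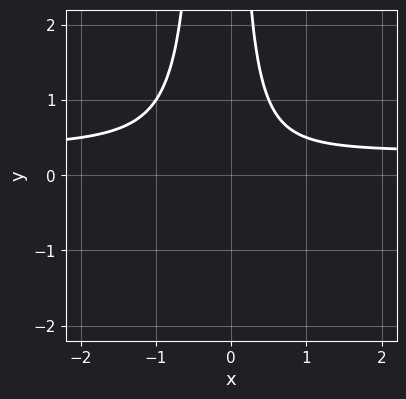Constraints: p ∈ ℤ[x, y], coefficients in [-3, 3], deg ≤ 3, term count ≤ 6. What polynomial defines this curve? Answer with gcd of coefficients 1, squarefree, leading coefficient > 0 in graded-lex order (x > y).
3*x^2*y - x^2 + x*y - 1

(a) Degree: a generic line meets the curve in up to 3 points, so deg p = 3.
(b) Observable constraints: the curve avoids every integer y-axis point in the box; the curve avoids every integer x-axis point in the box.
(c) Together with the visible shape, these determine p as stated.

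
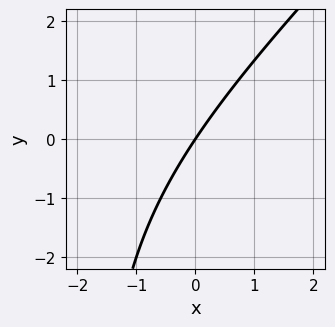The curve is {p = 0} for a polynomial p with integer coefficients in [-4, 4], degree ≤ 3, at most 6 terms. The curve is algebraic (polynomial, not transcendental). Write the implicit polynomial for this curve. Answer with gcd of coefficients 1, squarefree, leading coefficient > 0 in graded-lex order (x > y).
1. Degree: no degree-1 curve has this shape, so deg p = 2.
2. From the axis intercepts and sections: it crosses the x-axis at the gridline x = 0; it meets the y-axis at y = 0 (among the integer gridlines).
3. Solving for integer coefficients yields p as stated.

x^2 - x*y + 3*x - 2*y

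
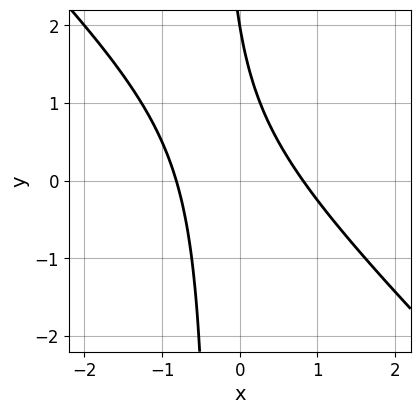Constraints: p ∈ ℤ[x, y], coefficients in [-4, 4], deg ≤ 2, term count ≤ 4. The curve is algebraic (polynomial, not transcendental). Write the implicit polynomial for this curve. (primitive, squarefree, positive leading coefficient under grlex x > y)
3*x^2 + 3*x*y + y - 2

1. Degree: no degree-1 curve has this shape, so deg p = 2.
2. From the axis intercepts and sections: one y-axis crossing is at y = 2.
3. These observations pin down the coefficients.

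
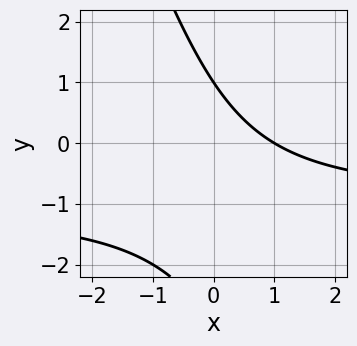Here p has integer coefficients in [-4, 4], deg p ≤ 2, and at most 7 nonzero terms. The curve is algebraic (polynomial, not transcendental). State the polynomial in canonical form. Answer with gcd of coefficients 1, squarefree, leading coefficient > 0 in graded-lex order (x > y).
3*x*y + y^2 + 3*x + 2*y - 3

First, the degree is 2 — the shape is more complex than any degree-1 curve.
Then, checking where it meets the axes: it meets the y-axis at y = 1 (among the integer gridlines); it crosses the x-axis at the gridline x = 1.
Finally, these observations pin down the coefficients.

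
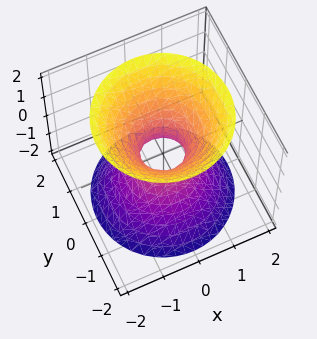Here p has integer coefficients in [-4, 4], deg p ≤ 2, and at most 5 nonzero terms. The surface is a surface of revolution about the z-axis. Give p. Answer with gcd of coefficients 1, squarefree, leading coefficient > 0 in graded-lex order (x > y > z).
3*x^2 + 3*y^2 - 2*z^2 - 1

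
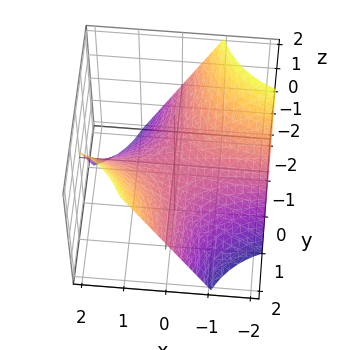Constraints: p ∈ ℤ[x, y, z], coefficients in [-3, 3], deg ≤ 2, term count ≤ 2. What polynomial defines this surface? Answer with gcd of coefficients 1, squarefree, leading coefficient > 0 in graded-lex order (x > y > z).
Degree: a saddle surface; a quadric, so deg p = 2.
Checking where it meets the axes: every point of the y-axis in the box is on the surface; one z-axis crossing is at z = 0.
These observations pin down the coefficients. Check: (2, 0, 0) on the x-axis lies on the surface, and p(2, 0, 0) = 0. ✓

x*y - z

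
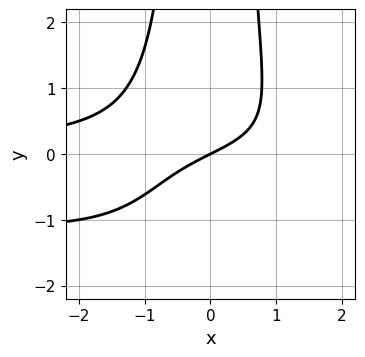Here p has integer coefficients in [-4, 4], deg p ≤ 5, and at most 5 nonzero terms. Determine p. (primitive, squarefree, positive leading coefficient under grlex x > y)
1. deg p = 4.
2. Reading off the gridlines: one x-axis crossing is at x = 0; it crosses the y-axis at the gridline y = 0.
3. Fitting integer coefficients to these (and the overall shape) gives p.

x^2*y^2 + x^2*y + x - 2*y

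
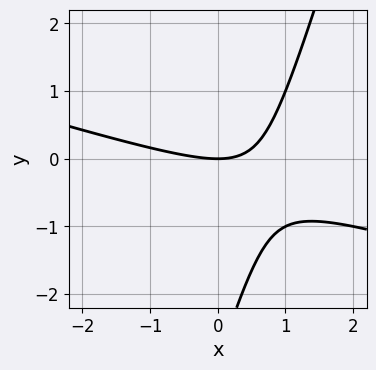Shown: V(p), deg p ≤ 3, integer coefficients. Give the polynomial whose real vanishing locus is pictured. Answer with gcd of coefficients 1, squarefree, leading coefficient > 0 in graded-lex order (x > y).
deg p = 2. The shape is more complex than any degree-1 curve.
From the visible intercepts: one y-axis crossing is at y = 0; one x-axis crossing is at x = 0.
Assembling these constraints gives the stated polynomial.

x^2 + 3*x*y - y^2 - 3*y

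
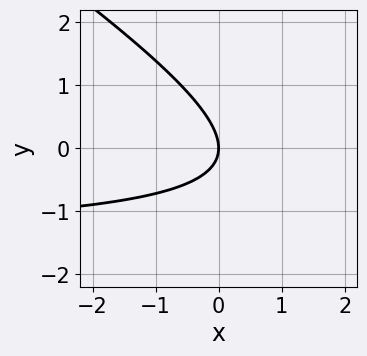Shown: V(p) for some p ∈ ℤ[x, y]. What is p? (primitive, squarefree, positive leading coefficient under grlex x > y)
1. deg p = 2.
2. Against the integer gridlines: one y-axis crossing is at y = 0; it crosses the x-axis at the gridline x = 0.
3. Putting this together gives p.

2*x*y + 3*y^2 + 3*x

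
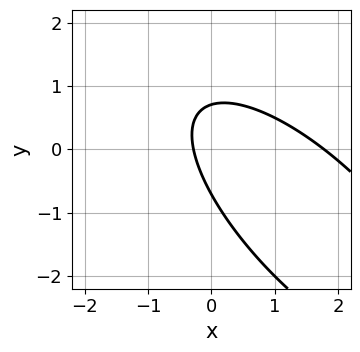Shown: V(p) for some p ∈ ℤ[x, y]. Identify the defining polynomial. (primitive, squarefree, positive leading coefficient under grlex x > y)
First, the degree is 2 — the shape is more complex than any degree-1 curve.
Finally, putting this together gives p.

2*x^2 + 3*x*y + 2*y^2 - 3*x - 1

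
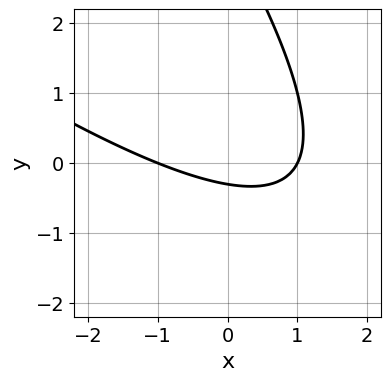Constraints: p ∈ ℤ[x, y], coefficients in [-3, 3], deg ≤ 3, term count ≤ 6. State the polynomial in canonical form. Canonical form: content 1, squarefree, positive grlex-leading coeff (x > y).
(a) The degree is 2 — a generic line meets the curve in up to 2 points.
(b) Observable constraints: among the integer gridlines, it crosses the x-axis at x ∈ {-1, 1}.
(c) Putting this together gives p.

x^2 + 2*x*y + y^2 - 3*y - 1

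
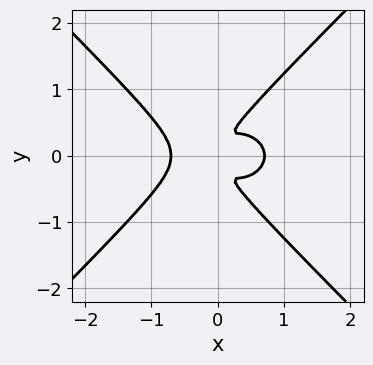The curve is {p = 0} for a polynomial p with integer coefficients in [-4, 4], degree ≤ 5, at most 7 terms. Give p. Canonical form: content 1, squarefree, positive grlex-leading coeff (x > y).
2*x^4 + x^2*y^2 - 3*y^4 + 3*x*y^2 - x^2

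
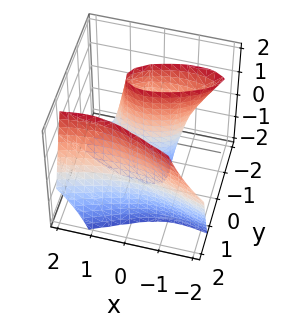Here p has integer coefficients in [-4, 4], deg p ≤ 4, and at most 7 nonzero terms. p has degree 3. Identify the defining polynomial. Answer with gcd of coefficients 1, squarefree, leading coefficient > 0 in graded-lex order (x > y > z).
I count 2 distinct pieces. They look like related sheets of one shape, so recover p as a whole.
Degree: the shape is more complex than any degree-2 surface, so deg p = 3.
Reading off the gridlines: among the integer gridlines, it crosses the y-axis at y ∈ {-1, 0}; the visible z-axis segment lies entirely on the surface; one x-axis crossing is at x = 0.
Together with the visible shape, these determine p as stated.

x*y*z + 2*y^3 - x^2 - y^2 - 3*y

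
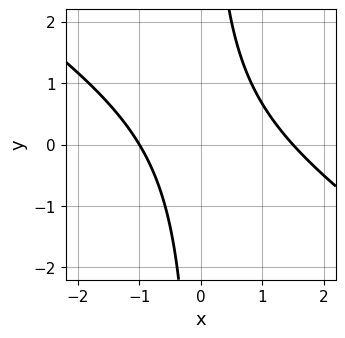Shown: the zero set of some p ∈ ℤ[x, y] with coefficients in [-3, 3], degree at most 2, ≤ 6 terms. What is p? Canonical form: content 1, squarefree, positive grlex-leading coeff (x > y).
(a) deg p = 2.
(b) Checking where it meets the axes: the curve avoids every integer y-axis point in the box; it crosses the x-axis at the gridline x = -1.
(c) Assembling these constraints gives the stated polynomial.

2*x^2 + 3*x*y - x - 3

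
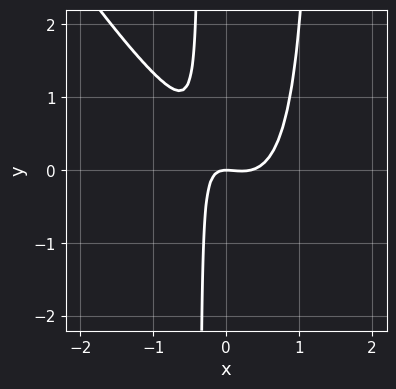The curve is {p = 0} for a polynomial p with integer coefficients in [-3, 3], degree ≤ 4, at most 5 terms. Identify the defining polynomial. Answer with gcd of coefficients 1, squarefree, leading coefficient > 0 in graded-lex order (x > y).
The degree is 3 — a generic line meets the curve in up to 3 points.
Checking where it meets the axes: one y-axis crossing is at y = 0; it meets the x-axis at x = 0 (among the integer gridlines).
Fitting integer coefficients to these (and the overall shape) gives p.

3*x^3 + 2*x^2*y - x^2 - 2*x*y - y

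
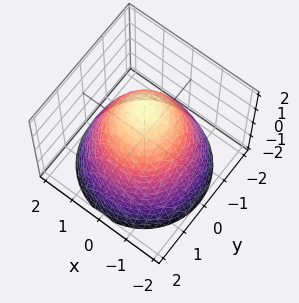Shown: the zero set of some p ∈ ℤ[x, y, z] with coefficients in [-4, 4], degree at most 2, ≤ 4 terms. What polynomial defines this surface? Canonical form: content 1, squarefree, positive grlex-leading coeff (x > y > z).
x^2 + y^2 + z - 2

First, deg p = 2. The shape is more complex than any degree-1 surface.
Then, symmetries: every cross-section ⟂ z is a circle, so x, y appear only via x² + y².
Next, observable constraints: it meets the z-axis at z = 2 (among the integer gridlines); a circular section at z = -1 has radius between 1 and 2.
Finally, putting this together gives p.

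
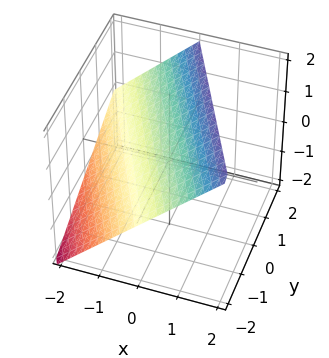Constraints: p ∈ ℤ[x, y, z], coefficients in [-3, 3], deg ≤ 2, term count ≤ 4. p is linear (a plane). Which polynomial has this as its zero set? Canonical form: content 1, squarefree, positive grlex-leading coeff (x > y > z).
1. Degree: the surface is flat (a plane), so deg p = 1.
2. Against the integer gridlines: one z-axis crossing is at z = 1; it meets the y-axis at y = -2 (among the integer gridlines); one x-axis crossing is at x = -1.
3. The integer polynomial consistent with all of this is the stated p.

2*x + y - 2*z + 2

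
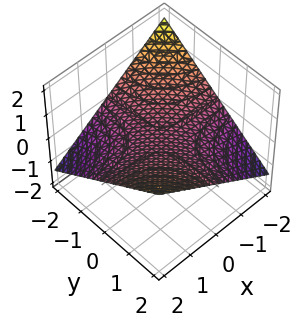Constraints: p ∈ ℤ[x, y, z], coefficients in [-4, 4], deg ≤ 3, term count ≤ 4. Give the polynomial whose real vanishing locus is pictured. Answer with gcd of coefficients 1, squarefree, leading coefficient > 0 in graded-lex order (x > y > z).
1. deg p = 2. A saddle surface; a quadric.
2. From the axis intercepts and sections: one z-axis crossing is at z = 0; every point of the y-axis in the box is on the surface; the visible x-axis segment lies entirely on the surface.
3. The integer polynomial consistent with all of this is the stated p.

x*y - 3*z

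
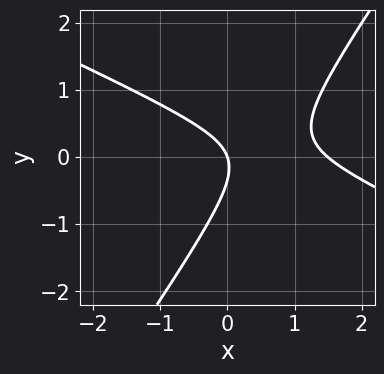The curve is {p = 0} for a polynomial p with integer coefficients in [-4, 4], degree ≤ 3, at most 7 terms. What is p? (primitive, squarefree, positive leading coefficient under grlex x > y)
2*x^2 + 3*x*y - 3*y^2 - 3*x - y

(a) The degree is 2 — the shape is more complex than any degree-1 curve.
(b) Observable constraints: one x-axis crossing is at x = 0; it crosses the y-axis at the gridline y = 0.
(c) Solving for integer coefficients yields p as stated.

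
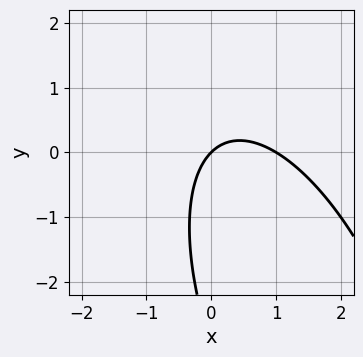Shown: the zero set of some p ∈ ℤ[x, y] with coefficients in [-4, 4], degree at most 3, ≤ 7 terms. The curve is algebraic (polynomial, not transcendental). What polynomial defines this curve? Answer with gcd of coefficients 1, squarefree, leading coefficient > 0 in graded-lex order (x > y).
3*x^2 + 2*x*y + y^2 - 3*x + 3*y

Degree: the shape is more complex than any degree-1 curve, so deg p = 2.
Observable constraints: among the integer gridlines, it crosses the x-axis at x ∈ {0, 1}; it crosses the y-axis at the gridline y = 0.
Matching integer coefficients to the picture gives p.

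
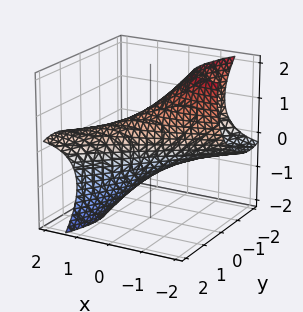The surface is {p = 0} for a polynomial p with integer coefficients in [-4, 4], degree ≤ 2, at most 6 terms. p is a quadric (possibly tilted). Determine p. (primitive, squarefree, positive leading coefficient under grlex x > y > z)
First, the degree is 2 — a generic line meets the surface in up to 2 points.
Next, observable constraints: the z-axis gridline crossings are at z ∈ {-1, 1}; the y-axis gridline crossings are at y ∈ {-1, 1}.
Finally, together with the visible shape, these determine p as stated.

x^2 - 3*x*y + 3*x*z + 2*y^2 + 2*z^2 - 2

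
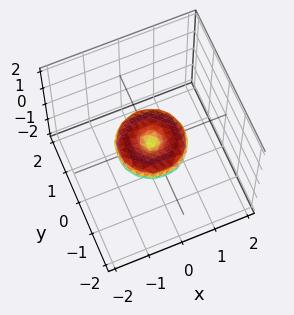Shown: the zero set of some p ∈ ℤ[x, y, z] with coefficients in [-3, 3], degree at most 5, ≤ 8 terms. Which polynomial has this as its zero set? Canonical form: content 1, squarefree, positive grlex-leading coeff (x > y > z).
x^4 + 2*x^2*y^2 + y^4 - x^2 - y^2 + 2*z^2

1. The degree is 4 — no degree-3 surface has this shape.
2. Symmetries: rotational symmetry about the z-axis ⇒ p depends on x, y only through x² + y².
3. Reading off the gridlines: the y-axis gridline crossings are at y ∈ {-1, 0, 1}; a circular section at z = 0 has radius exactly 1; one z-axis crossing is at z = 0; among the integer gridlines, it crosses the x-axis at x ∈ {-1, 0, 1}.
4. Solving for integer coefficients yields p as stated.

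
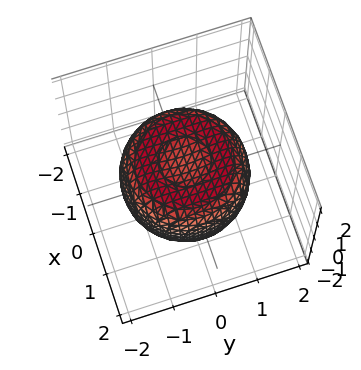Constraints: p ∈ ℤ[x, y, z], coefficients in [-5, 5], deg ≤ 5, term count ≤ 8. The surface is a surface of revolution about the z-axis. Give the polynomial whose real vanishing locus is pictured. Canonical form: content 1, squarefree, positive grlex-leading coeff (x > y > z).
First, degree: a generic line meets the surface in up to 4 points, so deg p = 4.
Next, by symmetry, the z-axis is an axis of rotation, so x and y enter only as x² + y².
Next, from the visible intercepts: a circular section at z = 1 has radius between 0 and 1.
Finally, together with the visible shape, these determine p as stated.

2*x^4 + 4*x^2*y^2 + 2*y^4 - 3*x^2 - 3*y^2 + 3*z^2 - 2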